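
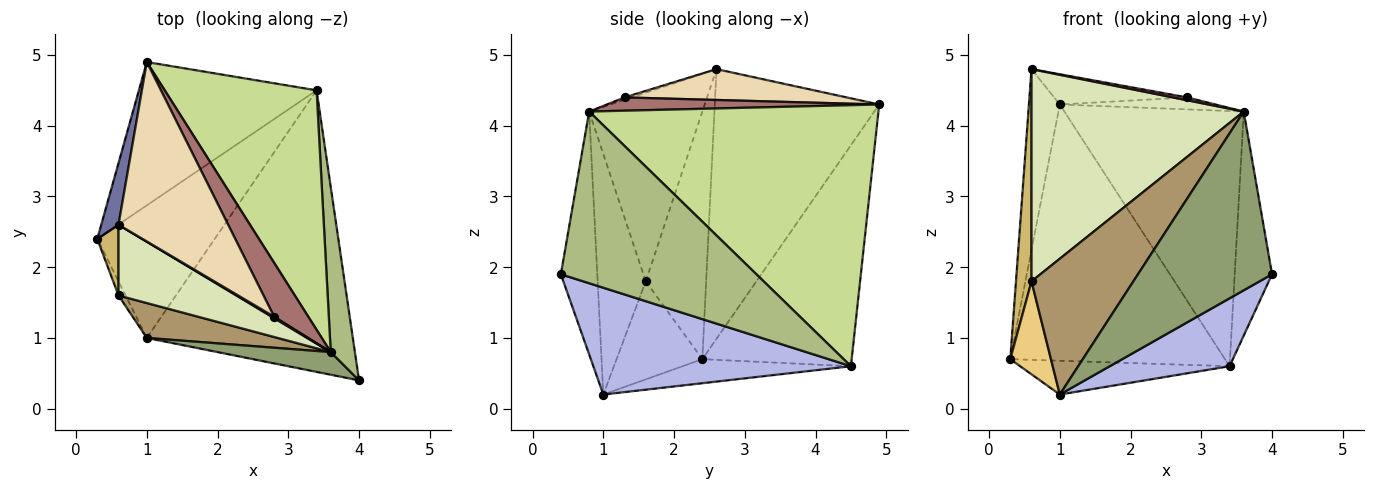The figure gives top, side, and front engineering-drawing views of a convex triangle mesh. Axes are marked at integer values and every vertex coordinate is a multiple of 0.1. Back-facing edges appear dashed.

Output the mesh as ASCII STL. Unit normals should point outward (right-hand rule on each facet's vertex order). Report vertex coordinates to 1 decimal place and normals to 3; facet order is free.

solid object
 facet normal -0.981 0.184 0.063
  outer loop
   vertex 0.6 2.6 4.8
   vertex 1.0 4.9 4.3
   vertex 0.3 2.4 0.7
  endloop
 endfacet
 facet normal -0.519 0.746 -0.417
  outer loop
   vertex 3.4 4.5 0.6
   vertex 0.3 2.4 0.7
   vertex 1.0 4.9 4.3
  endloop
 endfacet
 facet normal -0.195 0.242 -0.951
  outer loop
   vertex 1.0 1.0 0.2
   vertex 0.3 2.4 0.7
   vertex 3.4 4.5 0.6
  endloop
 endfacet
 facet normal 0.450 -0.209 -0.868
  outer loop
   vertex 1.0 1.0 0.2
   vertex 3.4 4.5 0.6
   vertex 4.0 0.4 1.9
  endloop
 endfacet
 facet normal -0.260 -0.958 0.121
  outer loop
   vertex 3.6 0.8 4.2
   vertex 1.0 1.0 0.2
   vertex 4.0 0.4 1.9
  endloop
 endfacet
 facet normal 0.973 0.186 0.137
  outer loop
   vertex 3.6 0.8 4.2
   vertex 4.0 0.4 1.9
   vertex 3.4 4.5 0.6
  endloop
 endfacet
 facet normal 0.762 0.472 0.443
  outer loop
   vertex 3.6 0.8 4.2
   vertex 3.4 4.5 0.6
   vertex 1.0 4.9 4.3
  endloop
 endfacet
 facet normal -0.451 -0.846 0.282
  outer loop
   vertex 0.6 1.6 1.8
   vertex 3.6 0.8 4.2
   vertex 0.6 2.6 4.8
  endloop
 endfacet
 facet normal -0.416 -0.881 0.226
  outer loop
   vertex 0.6 1.6 1.8
   vertex 1.0 1.0 0.2
   vertex 3.6 0.8 4.2
  endloop
 endfacet
 facet normal -0.965 -0.248 0.083
  outer loop
   vertex 0.6 1.6 1.8
   vertex 0.6 2.6 4.8
   vertex 0.3 2.4 0.7
  endloop
 endfacet
 facet normal -0.902 -0.428 -0.065
  outer loop
   vertex 0.6 1.6 1.8
   vertex 0.3 2.4 0.7
   vertex 1.0 1.0 0.2
  endloop
 endfacet
 facet normal 0.267 0.160 0.950
  outer loop
   vertex 2.8 1.3 4.4
   vertex 1.0 4.9 4.3
   vertex 0.6 2.6 4.8
  endloop
 endfacet
 facet normal 0.355 0.203 0.913
  outer loop
   vertex 2.8 1.3 4.4
   vertex 3.6 0.8 4.2
   vertex 1.0 4.9 4.3
  endloop
 endfacet
 facet normal -0.408 -0.816 0.408
  outer loop
   vertex 2.8 1.3 4.4
   vertex 0.6 2.6 4.8
   vertex 3.6 0.8 4.2
  endloop
 endfacet
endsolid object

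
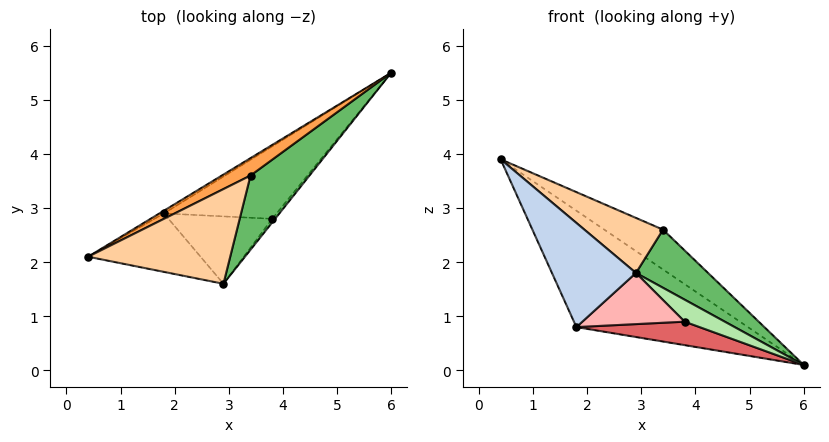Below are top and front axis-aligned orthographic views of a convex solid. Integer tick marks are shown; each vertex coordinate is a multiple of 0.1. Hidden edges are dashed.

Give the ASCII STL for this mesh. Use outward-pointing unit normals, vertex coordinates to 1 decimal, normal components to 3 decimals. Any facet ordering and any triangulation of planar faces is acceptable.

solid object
 facet normal -0.529 0.849 -0.020
  outer loop
   vertex 1.8 2.9 0.8
   vertex 0.4 2.1 3.9
   vertex 6.0 5.5 0.1
  endloop
 endfacet
 facet normal -0.505 -0.752 -0.422
  outer loop
   vertex 1.8 2.9 0.8
   vertex 2.9 1.6 1.8
   vertex 0.4 2.1 3.9
  endloop
 endfacet
 facet normal -0.274 0.881 0.385
  outer loop
   vertex 3.4 3.6 2.6
   vertex 6.0 5.5 0.1
   vertex 0.4 2.1 3.9
  endloop
 endfacet
 facet normal 0.531 -0.426 0.733
  outer loop
   vertex 3.4 3.6 2.6
   vertex 0.4 2.1 3.9
   vertex 2.9 1.6 1.8
  endloop
 endfacet
 facet normal 0.770 -0.393 0.502
  outer loop
   vertex 3.4 3.6 2.6
   vertex 2.9 1.6 1.8
   vertex 6.0 5.5 0.1
  endloop
 endfacet
 facet normal 0.755 -0.647 -0.108
  outer loop
   vertex 3.8 2.8 0.9
   vertex 6.0 5.5 0.1
   vertex 2.9 1.6 1.8
  endloop
 endfacet
 facet normal 0.032 -0.308 -0.951
  outer loop
   vertex 3.8 2.8 0.9
   vertex 1.8 2.9 0.8
   vertex 6.0 5.5 0.1
  endloop
 endfacet
 facet normal 0.010 -0.605 -0.796
  outer loop
   vertex 3.8 2.8 0.9
   vertex 2.9 1.6 1.8
   vertex 1.8 2.9 0.8
  endloop
 endfacet
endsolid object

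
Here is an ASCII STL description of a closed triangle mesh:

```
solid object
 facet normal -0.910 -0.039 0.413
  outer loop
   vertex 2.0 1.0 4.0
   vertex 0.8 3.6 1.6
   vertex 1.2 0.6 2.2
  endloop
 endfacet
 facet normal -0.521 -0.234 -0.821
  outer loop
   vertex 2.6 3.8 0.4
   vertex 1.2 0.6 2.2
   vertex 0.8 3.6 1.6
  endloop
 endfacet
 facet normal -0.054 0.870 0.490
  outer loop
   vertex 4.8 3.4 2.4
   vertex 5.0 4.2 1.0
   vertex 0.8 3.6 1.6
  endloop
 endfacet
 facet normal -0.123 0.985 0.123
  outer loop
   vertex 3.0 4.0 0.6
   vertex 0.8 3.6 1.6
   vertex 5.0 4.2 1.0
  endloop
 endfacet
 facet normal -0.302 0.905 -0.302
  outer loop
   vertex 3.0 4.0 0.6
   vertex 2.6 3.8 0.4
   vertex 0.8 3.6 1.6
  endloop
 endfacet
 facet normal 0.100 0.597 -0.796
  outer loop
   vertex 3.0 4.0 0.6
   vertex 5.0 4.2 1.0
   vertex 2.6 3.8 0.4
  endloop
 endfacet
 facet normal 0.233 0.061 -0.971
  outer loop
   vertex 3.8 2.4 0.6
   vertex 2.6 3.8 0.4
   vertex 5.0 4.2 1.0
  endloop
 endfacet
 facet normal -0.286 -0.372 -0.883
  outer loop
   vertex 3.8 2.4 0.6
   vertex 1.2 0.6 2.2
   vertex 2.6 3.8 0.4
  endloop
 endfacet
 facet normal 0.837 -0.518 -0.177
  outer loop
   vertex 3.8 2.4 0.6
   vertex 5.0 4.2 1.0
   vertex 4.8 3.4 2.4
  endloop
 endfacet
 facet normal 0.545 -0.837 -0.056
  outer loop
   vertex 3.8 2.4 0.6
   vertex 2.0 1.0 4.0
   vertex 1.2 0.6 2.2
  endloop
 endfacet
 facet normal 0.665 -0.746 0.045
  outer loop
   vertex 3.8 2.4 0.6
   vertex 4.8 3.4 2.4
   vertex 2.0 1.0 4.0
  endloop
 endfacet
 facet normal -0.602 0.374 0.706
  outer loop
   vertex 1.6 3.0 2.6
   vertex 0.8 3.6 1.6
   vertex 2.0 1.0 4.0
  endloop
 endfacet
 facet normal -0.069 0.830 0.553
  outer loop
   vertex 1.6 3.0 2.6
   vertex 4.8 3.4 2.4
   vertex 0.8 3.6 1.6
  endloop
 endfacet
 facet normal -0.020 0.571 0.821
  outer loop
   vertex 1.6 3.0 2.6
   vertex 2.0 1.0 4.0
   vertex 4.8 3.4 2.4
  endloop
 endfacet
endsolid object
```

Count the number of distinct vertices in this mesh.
9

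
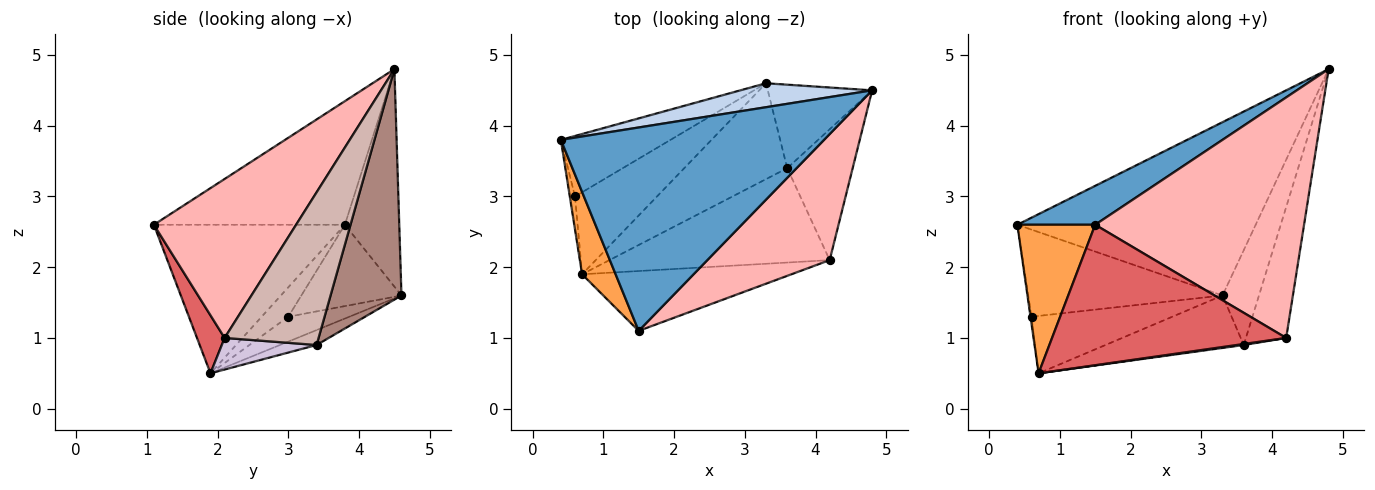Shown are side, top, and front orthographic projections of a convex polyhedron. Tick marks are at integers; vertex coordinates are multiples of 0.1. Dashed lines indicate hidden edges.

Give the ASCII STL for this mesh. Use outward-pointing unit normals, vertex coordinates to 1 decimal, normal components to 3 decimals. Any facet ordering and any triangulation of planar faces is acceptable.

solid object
 facet normal -0.419 -0.171 0.892
  outer loop
   vertex 1.5 1.1 2.6
   vertex 4.8 4.5 4.8
   vertex 0.4 3.8 2.6
  endloop
 endfacet
 facet normal -0.220 0.966 0.134
  outer loop
   vertex 3.3 4.6 1.6
   vertex 0.4 3.8 2.6
   vertex 4.8 4.5 4.8
  endloop
 endfacet
 facet normal -0.906 -0.369 0.205
  outer loop
   vertex 0.7 1.9 0.5
   vertex 1.5 1.1 2.6
   vertex 0.4 3.8 2.6
  endloop
 endfacet
 facet normal -0.390 0.756 -0.525
  outer loop
   vertex 0.6 3.0 1.3
   vertex 0.4 3.8 2.6
   vertex 3.3 4.6 1.6
  endloop
 endfacet
 facet normal -0.984 0.037 -0.174
  outer loop
   vertex 0.6 3.0 1.3
   vertex 0.7 1.9 0.5
   vertex 0.4 3.8 2.6
  endloop
 endfacet
 facet normal -0.241 0.556 -0.795
  outer loop
   vertex 0.6 3.0 1.3
   vertex 3.3 4.6 1.6
   vertex 0.7 1.9 0.5
  endloop
 endfacet
 facet normal 0.108 -0.915 -0.390
  outer loop
   vertex 4.2 2.1 1.0
   vertex 1.5 1.1 2.6
   vertex 0.7 1.9 0.5
  endloop
 endfacet
 facet normal 0.516 -0.758 0.397
  outer loop
   vertex 4.2 2.1 1.0
   vertex 4.8 4.5 4.8
   vertex 1.5 1.1 2.6
  endloop
 endfacet
 facet normal -0.126 0.476 -0.870
  outer loop
   vertex 3.6 3.4 0.9
   vertex 0.7 1.9 0.5
   vertex 3.3 4.6 1.6
  endloop
 endfacet
 facet normal 0.142 -0.011 -0.990
  outer loop
   vertex 3.6 3.4 0.9
   vertex 4.2 2.1 1.0
   vertex 0.7 1.9 0.5
  endloop
 endfacet
 facet normal 0.825 0.424 -0.373
  outer loop
   vertex 3.6 3.4 0.9
   vertex 3.3 4.6 1.6
   vertex 4.8 4.5 4.8
  endloop
 endfacet
 facet normal 0.855 0.367 -0.367
  outer loop
   vertex 3.6 3.4 0.9
   vertex 4.8 4.5 4.8
   vertex 4.2 2.1 1.0
  endloop
 endfacet
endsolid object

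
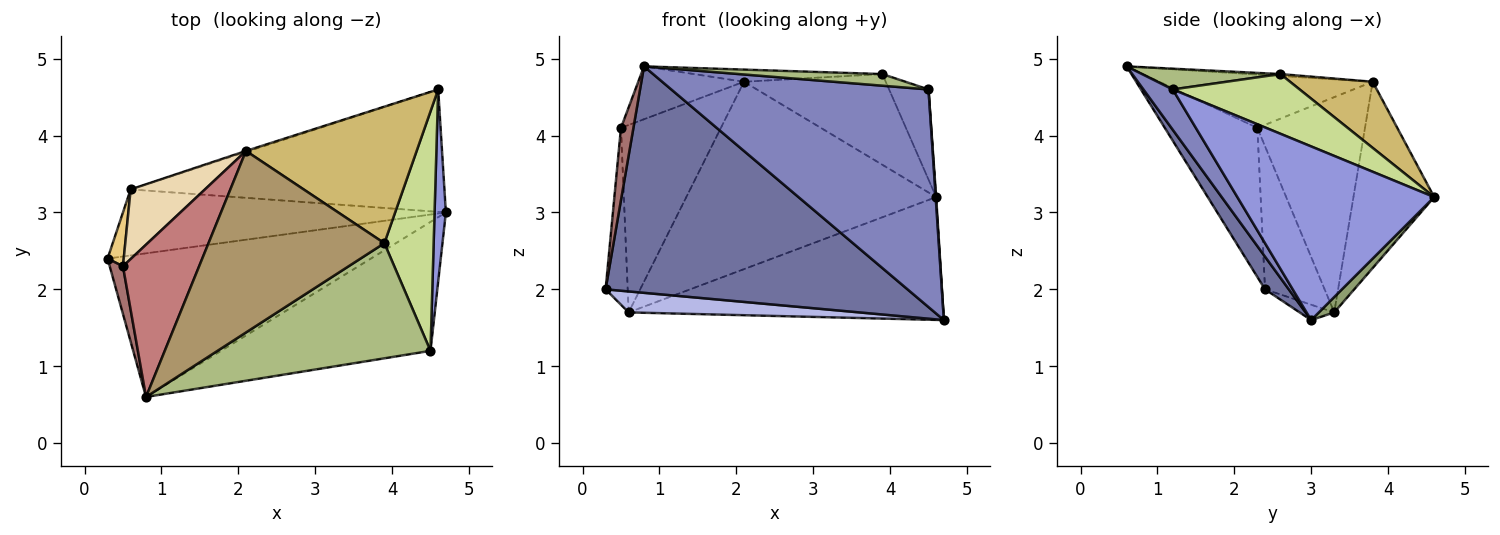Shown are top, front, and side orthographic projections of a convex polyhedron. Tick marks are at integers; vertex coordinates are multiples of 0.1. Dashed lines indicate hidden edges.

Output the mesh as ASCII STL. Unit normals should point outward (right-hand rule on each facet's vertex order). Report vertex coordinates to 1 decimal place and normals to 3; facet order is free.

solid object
 facet normal 0.066 -0.843 -0.534
  outer loop
   vertex 0.8 0.6 4.9
   vertex 0.3 2.4 2.0
   vertex 4.7 3.0 1.6
  endloop
 endfacet
 facet normal 0.098 -0.856 -0.507
  outer loop
   vertex 4.5 1.2 4.6
   vertex 0.8 0.6 4.9
   vertex 4.7 3.0 1.6
  endloop
 endfacet
 facet normal 0.998 -0.003 0.065
  outer loop
   vertex 4.5 1.2 4.6
   vertex 4.7 3.0 1.6
   vertex 4.6 4.6 3.2
  endloop
 endfacet
 facet normal -0.045 -0.302 -0.952
  outer loop
   vertex 0.6 3.3 1.7
   vertex 4.7 3.0 1.6
   vertex 0.3 2.4 2.0
  endloop
 endfacet
 facet normal 0.035 0.708 -0.706
  outer loop
   vertex 0.6 3.3 1.7
   vertex 4.6 4.6 3.2
   vertex 4.7 3.0 1.6
  endloop
 endfacet
 facet normal 0.097 -0.100 0.990
  outer loop
   vertex 3.9 2.6 4.8
   vertex 0.8 0.6 4.9
   vertex 4.5 1.2 4.6
  endloop
 endfacet
 facet normal 0.750 0.233 0.619
  outer loop
   vertex 3.9 2.6 4.8
   vertex 4.5 1.2 4.6
   vertex 4.6 4.6 3.2
  endloop
 endfacet
 facet normal -0.307 0.952 -0.005
  outer loop
   vertex 2.1 3.8 4.7
   vertex 4.6 4.6 3.2
   vertex 0.6 3.3 1.7
  endloop
 endfacet
 facet normal -0.011 0.067 0.998
  outer loop
   vertex 2.1 3.8 4.7
   vertex 0.8 0.6 4.9
   vertex 3.9 2.6 4.8
  endloop
 endfacet
 facet normal 0.307 0.527 0.793
  outer loop
   vertex 2.1 3.8 4.7
   vertex 3.9 2.6 4.8
   vertex 4.6 4.6 3.2
  endloop
 endfacet
 facet normal -0.932 0.346 0.105
  outer loop
   vertex 0.5 2.3 4.1
   vertex 0.6 3.3 1.7
   vertex 0.3 2.4 2.0
  endloop
 endfacet
 facet normal -0.710 0.660 0.245
  outer loop
   vertex 0.5 2.3 4.1
   vertex 2.1 3.8 4.7
   vertex 0.6 3.3 1.7
  endloop
 endfacet
 facet normal -0.987 -0.133 0.088
  outer loop
   vertex 0.5 2.3 4.1
   vertex 0.3 2.4 2.0
   vertex 0.8 0.6 4.9
  endloop
 endfacet
 facet normal -0.552 0.273 0.788
  outer loop
   vertex 0.5 2.3 4.1
   vertex 0.8 0.6 4.9
   vertex 2.1 3.8 4.7
  endloop
 endfacet
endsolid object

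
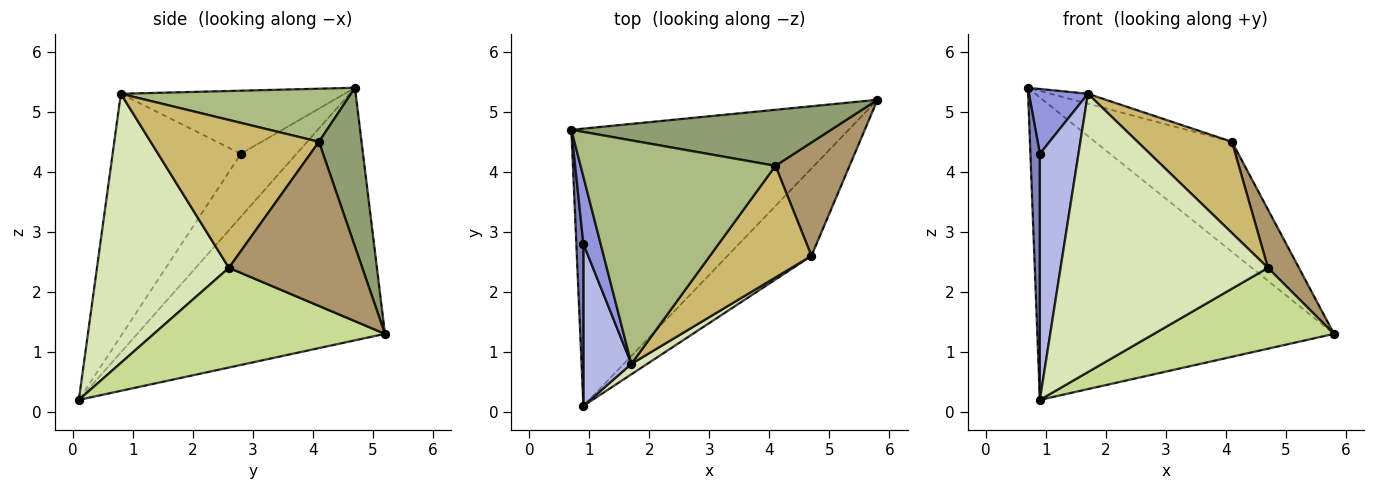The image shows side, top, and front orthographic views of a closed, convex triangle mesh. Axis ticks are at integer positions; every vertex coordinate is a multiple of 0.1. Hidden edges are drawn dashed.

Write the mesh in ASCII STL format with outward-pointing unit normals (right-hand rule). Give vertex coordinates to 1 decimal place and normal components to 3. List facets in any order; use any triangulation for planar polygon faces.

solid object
 facet normal -0.524 0.628 -0.575
  outer loop
   vertex 0.9 0.1 0.2
   vertex 0.7 4.7 5.4
   vertex 5.8 5.2 1.3
  endloop
 endfacet
 facet normal -0.980 -0.167 0.110
  outer loop
   vertex 0.9 2.8 4.3
   vertex 0.7 4.7 5.4
   vertex 0.9 0.1 0.2
  endloop
 endfacet
 facet normal -0.935 -0.246 0.255
  outer loop
   vertex 1.7 0.8 5.3
   vertex 0.7 4.7 5.4
   vertex 0.9 2.8 4.3
  endloop
 endfacet
 facet normal -0.941 -0.283 0.186
  outer loop
   vertex 1.7 0.8 5.3
   vertex 0.9 2.8 4.3
   vertex 0.9 0.1 0.2
  endloop
 endfacet
 facet normal 0.267 0.859 0.437
  outer loop
   vertex 4.1 4.1 4.5
   vertex 5.8 5.2 1.3
   vertex 0.7 4.7 5.4
  endloop
 endfacet
 facet normal 0.263 0.043 0.964
  outer loop
   vertex 4.1 4.1 4.5
   vertex 0.7 4.7 5.4
   vertex 1.7 0.8 5.3
  endloop
 endfacet
 facet normal 0.657 -0.512 -0.553
  outer loop
   vertex 4.7 2.6 2.4
   vertex 0.9 0.1 0.2
   vertex 5.8 5.2 1.3
  endloop
 endfacet
 facet normal 0.537 -0.843 0.032
  outer loop
   vertex 4.7 2.6 2.4
   vertex 1.7 0.8 5.3
   vertex 0.9 0.1 0.2
  endloop
 endfacet
 facet normal 0.892 -0.207 0.403
  outer loop
   vertex 4.7 2.6 2.4
   vertex 5.8 5.2 1.3
   vertex 4.1 4.1 4.5
  endloop
 endfacet
 facet normal 0.748 -0.420 0.514
  outer loop
   vertex 4.7 2.6 2.4
   vertex 4.1 4.1 4.5
   vertex 1.7 0.8 5.3
  endloop
 endfacet
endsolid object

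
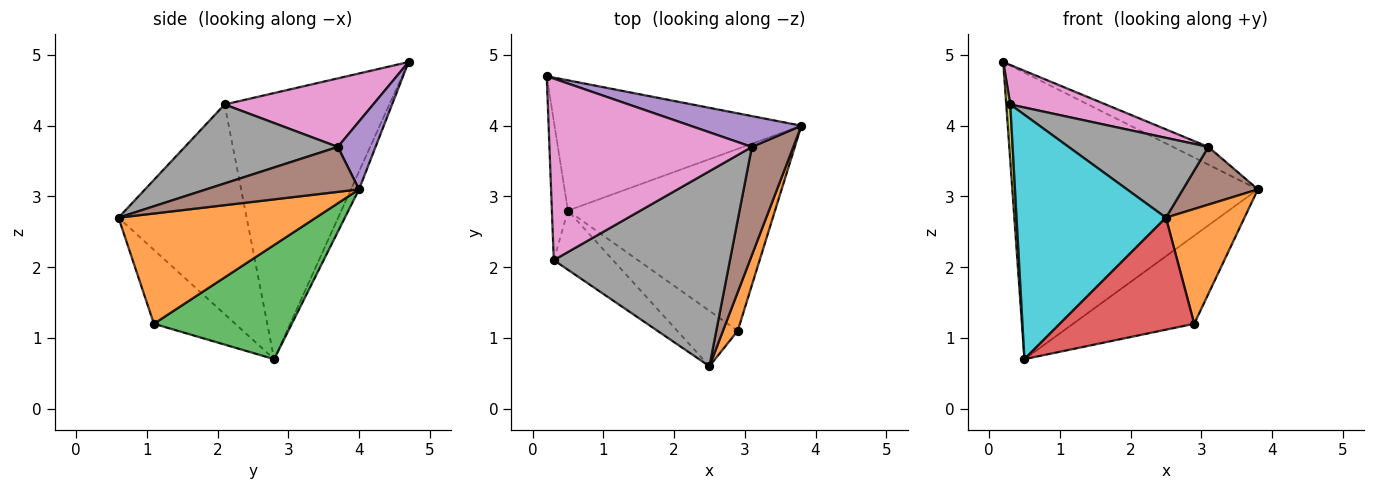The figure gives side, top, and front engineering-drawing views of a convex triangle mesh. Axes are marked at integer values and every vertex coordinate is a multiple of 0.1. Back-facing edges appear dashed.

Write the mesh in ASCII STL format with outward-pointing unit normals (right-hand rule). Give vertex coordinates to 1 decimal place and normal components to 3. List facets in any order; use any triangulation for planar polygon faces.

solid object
 facet normal -0.030 0.910 -0.414
  outer loop
   vertex 0.5 2.8 0.7
   vertex 0.2 4.7 4.9
   vertex 3.8 4.0 3.1
  endloop
 endfacet
 facet normal 0.922 -0.367 0.124
  outer loop
   vertex 2.9 1.1 1.2
   vertex 3.8 4.0 3.1
   vertex 2.5 0.6 2.7
  endloop
 endfacet
 facet normal 0.444 0.390 -0.806
  outer loop
   vertex 2.9 1.1 1.2
   vertex 0.5 2.8 0.7
   vertex 3.8 4.0 3.1
  endloop
 endfacet
 facet normal -0.477 -0.788 -0.390
  outer loop
   vertex 2.9 1.1 1.2
   vertex 2.5 0.6 2.7
   vertex 0.5 2.8 0.7
  endloop
 endfacet
 facet normal 0.469 0.439 0.766
  outer loop
   vertex 3.1 3.7 3.7
   vertex 3.8 4.0 3.1
   vertex 0.2 4.7 4.9
  endloop
 endfacet
 facet normal 0.692 -0.339 0.637
  outer loop
   vertex 3.1 3.7 3.7
   vertex 2.5 0.6 2.7
   vertex 3.8 4.0 3.1
  endloop
 endfacet
 facet normal 0.314 -0.202 0.928
  outer loop
   vertex 0.3 2.1 4.3
   vertex 3.1 3.7 3.7
   vertex 0.2 4.7 4.9
  endloop
 endfacet
 facet normal 0.383 -0.350 0.855
  outer loop
   vertex 0.3 2.1 4.3
   vertex 2.5 0.6 2.7
   vertex 3.1 3.7 3.7
  endloop
 endfacet
 facet normal -0.998 -0.024 -0.060
  outer loop
   vertex 0.3 2.1 4.3
   vertex 0.2 4.7 4.9
   vertex 0.5 2.8 0.7
  endloop
 endfacet
 facet normal -0.640 -0.746 -0.181
  outer loop
   vertex 0.3 2.1 4.3
   vertex 0.5 2.8 0.7
   vertex 2.5 0.6 2.7
  endloop
 endfacet
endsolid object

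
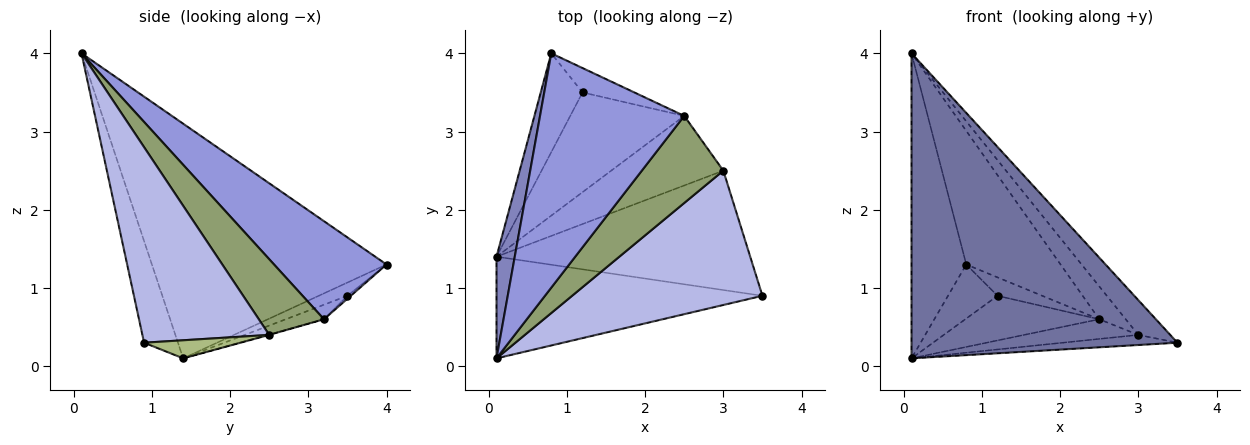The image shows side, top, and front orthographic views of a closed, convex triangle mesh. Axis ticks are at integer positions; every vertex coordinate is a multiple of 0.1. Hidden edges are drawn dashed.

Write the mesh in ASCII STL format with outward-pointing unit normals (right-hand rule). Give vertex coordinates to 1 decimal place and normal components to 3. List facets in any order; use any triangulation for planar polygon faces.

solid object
 facet normal -0.120 -0.942 -0.314
  outer loop
   vertex 0.1 1.4 0.1
   vertex 3.5 0.9 0.3
   vertex 0.1 0.1 4.0
  endloop
 endfacet
 facet normal -0.971 0.227 0.076
  outer loop
   vertex 0.1 1.4 0.1
   vertex 0.1 0.1 4.0
   vertex 0.8 4.0 1.3
  endloop
 endfacet
 facet normal 0.509 0.426 0.748
  outer loop
   vertex 2.5 3.2 0.6
   vertex 0.8 4.0 1.3
   vertex 0.1 0.1 4.0
  endloop
 endfacet
 facet normal 0.705 0.177 0.686
  outer loop
   vertex 3.0 2.5 0.4
   vertex 0.1 0.1 4.0
   vertex 3.5 0.9 0.3
  endloop
 endfacet
 facet normal 0.656 0.267 0.706
  outer loop
   vertex 3.0 2.5 0.4
   vertex 2.5 3.2 0.6
   vertex 0.1 0.1 4.0
  endloop
 endfacet
 facet normal 0.071 0.084 -0.994
  outer loop
   vertex 3.0 2.5 0.4
   vertex 3.5 0.9 0.3
   vertex 0.1 1.4 0.1
  endloop
 endfacet
 facet normal -0.004 0.272 -0.962
  outer loop
   vertex 3.0 2.5 0.4
   vertex 0.1 1.4 0.1
   vertex 2.5 3.2 0.6
  endloop
 endfacet
 facet normal -0.268 0.462 -0.845
  outer loop
   vertex 1.2 3.5 0.9
   vertex 0.1 1.4 0.1
   vertex 0.8 4.0 1.3
  endloop
 endfacet
 facet normal -0.045 0.602 -0.797
  outer loop
   vertex 1.2 3.5 0.9
   vertex 0.8 4.0 1.3
   vertex 2.5 3.2 0.6
  endloop
 endfacet
 facet normal -0.116 0.406 -0.907
  outer loop
   vertex 1.2 3.5 0.9
   vertex 2.5 3.2 0.6
   vertex 0.1 1.4 0.1
  endloop
 endfacet
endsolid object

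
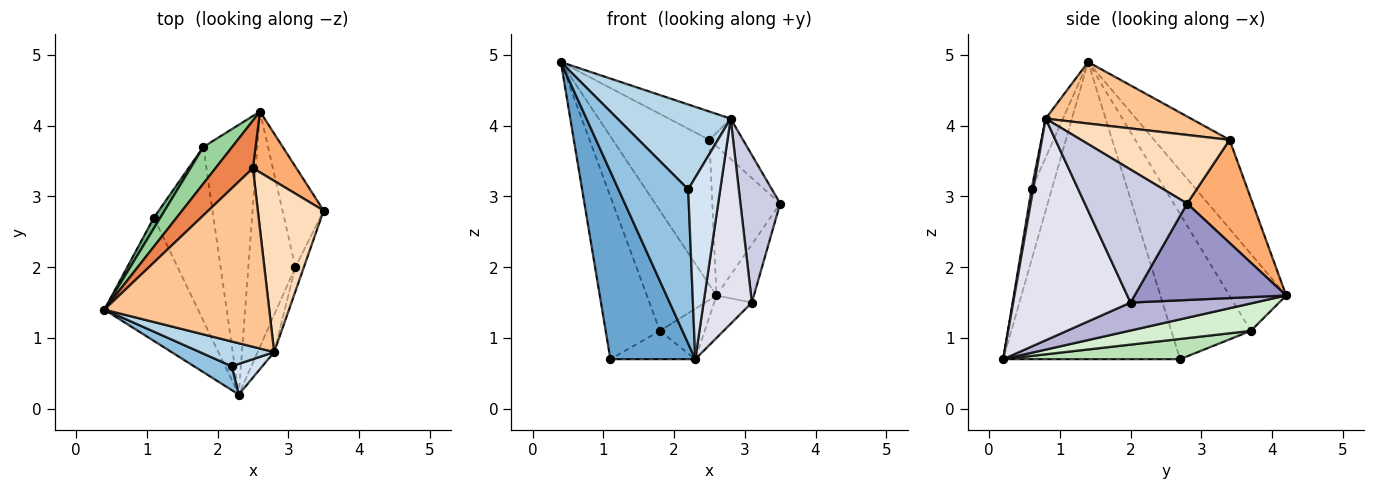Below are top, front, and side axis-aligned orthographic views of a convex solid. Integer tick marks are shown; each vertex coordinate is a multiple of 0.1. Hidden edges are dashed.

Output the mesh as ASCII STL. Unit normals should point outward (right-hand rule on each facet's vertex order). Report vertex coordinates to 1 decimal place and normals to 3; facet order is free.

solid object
 facet normal -0.867 -0.416 -0.273
  outer loop
   vertex 1.1 2.7 0.7
   vertex 2.3 0.2 0.7
   vertex 0.4 1.4 4.9
  endloop
 endfacet
 facet normal -0.275 -0.950 0.147
  outer loop
   vertex 2.2 0.6 3.1
   vertex 0.4 1.4 4.9
   vertex 2.3 0.2 0.7
  endloop
 endfacet
 facet normal -0.145 -0.950 0.277
  outer loop
   vertex 2.2 0.6 3.1
   vertex 2.8 0.8 4.1
   vertex 0.4 1.4 4.9
  endloop
 endfacet
 facet normal 0.051 -0.985 0.166
  outer loop
   vertex 2.2 0.6 3.1
   vertex 2.3 0.2 0.7
   vertex 2.8 0.8 4.1
  endloop
 endfacet
 facet normal -0.596 0.763 0.250
  outer loop
   vertex 2.5 3.4 3.8
   vertex 2.6 4.2 1.6
   vertex 0.4 1.4 4.9
  endloop
 endfacet
 facet normal 0.667 0.690 0.281
  outer loop
   vertex 2.5 3.4 3.8
   vertex 3.5 2.8 2.9
   vertex 2.6 4.2 1.6
  endloop
 endfacet
 facet normal 0.346 0.147 0.927
  outer loop
   vertex 2.5 3.4 3.8
   vertex 0.4 1.4 4.9
   vertex 2.8 0.8 4.1
  endloop
 endfacet
 facet normal 0.712 0.161 0.684
  outer loop
   vertex 2.5 3.4 3.8
   vertex 2.8 0.8 4.1
   vertex 3.5 2.8 2.9
  endloop
 endfacet
 facet normal -0.826 0.563 0.037
  outer loop
   vertex 1.8 3.7 1.1
   vertex 1.1 2.7 0.7
   vertex 0.4 1.4 4.9
  endloop
 endfacet
 facet normal -0.615 0.754 0.230
  outer loop
   vertex 1.8 3.7 1.1
   vertex 0.4 1.4 4.9
   vertex 2.6 4.2 1.6
  endloop
 endfacet
 facet normal 0.317 0.152 -0.936
  outer loop
   vertex 1.8 3.7 1.1
   vertex 2.3 0.2 0.7
   vertex 1.1 2.7 0.7
  endloop
 endfacet
 facet normal 0.447 0.164 -0.879
  outer loop
   vertex 1.8 3.7 1.1
   vertex 2.6 4.2 1.6
   vertex 2.3 0.2 0.7
  endloop
 endfacet
 facet normal 0.897 0.221 -0.383
  outer loop
   vertex 3.1 2.0 1.5
   vertex 2.6 4.2 1.6
   vertex 3.5 2.8 2.9
  endloop
 endfacet
 facet normal 0.505 0.153 -0.850
  outer loop
   vertex 3.1 2.0 1.5
   vertex 2.3 0.2 0.7
   vertex 2.6 4.2 1.6
  endloop
 endfacet
 facet normal 0.931 -0.361 -0.059
  outer loop
   vertex 3.1 2.0 1.5
   vertex 3.5 2.8 2.9
   vertex 2.8 0.8 4.1
  endloop
 endfacet
 facet normal 0.923 -0.380 -0.069
  outer loop
   vertex 3.1 2.0 1.5
   vertex 2.8 0.8 4.1
   vertex 2.3 0.2 0.7
  endloop
 endfacet
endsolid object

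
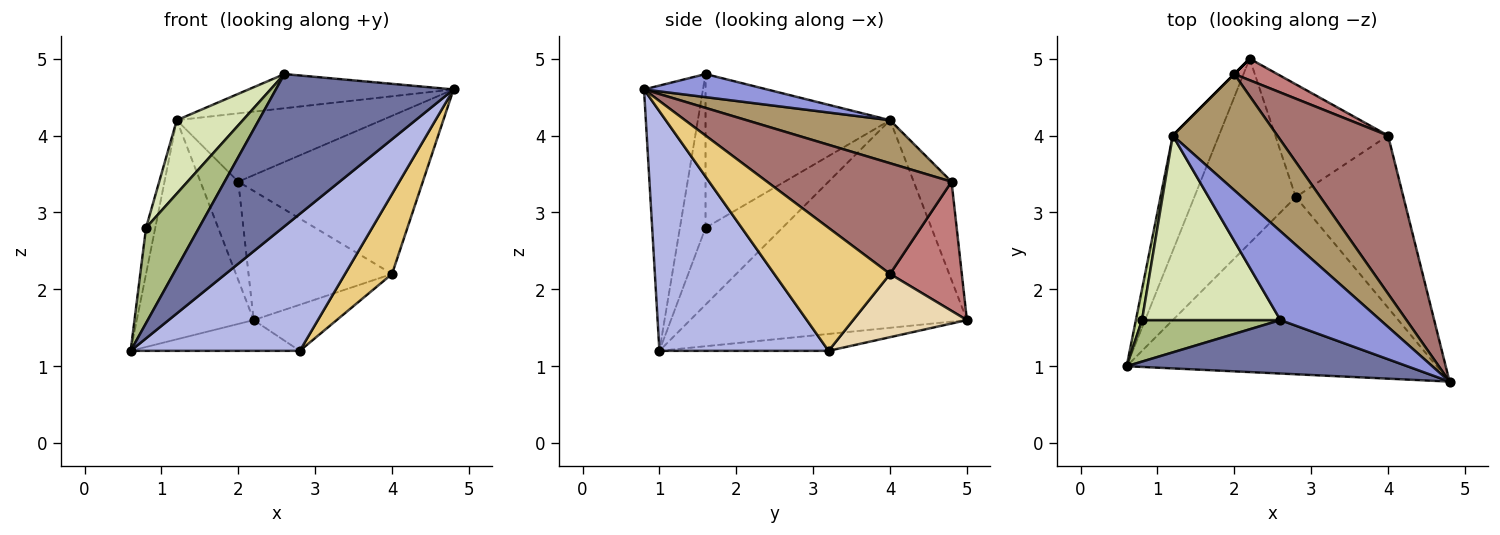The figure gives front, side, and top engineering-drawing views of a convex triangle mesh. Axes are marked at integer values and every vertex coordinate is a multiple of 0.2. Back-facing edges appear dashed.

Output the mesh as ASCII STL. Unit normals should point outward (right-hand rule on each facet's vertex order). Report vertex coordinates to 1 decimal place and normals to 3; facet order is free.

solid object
 facet normal -0.299 -0.900 0.316
  outer loop
   vertex 2.6 1.6 4.8
   vertex 0.6 1.0 1.2
   vertex 4.8 0.8 4.6
  endloop
 endfacet
 facet normal -0.903 0.381 -0.201
  outer loop
   vertex 1.2 4.0 4.2
   vertex 2.2 5.0 1.6
   vertex 0.6 1.0 1.2
  endloop
 endfacet
 facet normal 0.211 0.351 0.912
  outer loop
   vertex 1.2 4.0 4.2
   vertex 2.6 1.6 4.8
   vertex 4.8 0.8 4.6
  endloop
 endfacet
 facet normal 0.522 -0.522 -0.675
  outer loop
   vertex 2.8 3.2 1.2
   vertex 4.8 0.8 4.6
   vertex 0.6 1.0 1.2
  endloop
 endfacet
 facet normal -0.162 0.162 -0.973
  outer loop
   vertex 2.8 3.2 1.2
   vertex 0.6 1.0 1.2
   vertex 2.2 5.0 1.6
  endloop
 endfacet
 facet normal -0.406 -0.838 0.365
  outer loop
   vertex 0.8 1.6 2.8
   vertex 0.6 1.0 1.2
   vertex 2.6 1.6 4.8
  endloop
 endfacet
 facet normal -0.990 0.119 0.079
  outer loop
   vertex 0.8 1.6 2.8
   vertex 1.2 4.0 4.2
   vertex 0.6 1.0 1.2
  endloop
 endfacet
 facet normal -0.718 -0.257 0.646
  outer loop
   vertex 0.8 1.6 2.8
   vertex 2.6 1.6 4.8
   vertex 1.2 4.0 4.2
  endloop
 endfacet
 facet normal 0.334 0.478 0.812
  outer loop
   vertex 2.0 4.8 3.4
   vertex 1.2 4.0 4.2
   vertex 4.8 0.8 4.6
  endloop
 endfacet
 facet normal -0.707 0.707 0.000
  outer loop
   vertex 2.0 4.8 3.4
   vertex 2.2 5.0 1.6
   vertex 1.2 4.0 4.2
  endloop
 endfacet
 facet normal 0.720 -0.292 -0.630
  outer loop
   vertex 4.0 4.0 2.2
   vertex 4.8 0.8 4.6
   vertex 2.8 3.2 1.2
  endloop
 endfacet
 facet normal 0.461 0.336 -0.822
  outer loop
   vertex 4.0 4.0 2.2
   vertex 2.8 3.2 1.2
   vertex 2.2 5.0 1.6
  endloop
 endfacet
 facet normal 0.577 0.577 0.577
  outer loop
   vertex 4.0 4.0 2.2
   vertex 2.0 4.8 3.4
   vertex 4.8 0.8 4.6
  endloop
 endfacet
 facet normal 0.442 0.885 0.147
  outer loop
   vertex 4.0 4.0 2.2
   vertex 2.2 5.0 1.6
   vertex 2.0 4.8 3.4
  endloop
 endfacet
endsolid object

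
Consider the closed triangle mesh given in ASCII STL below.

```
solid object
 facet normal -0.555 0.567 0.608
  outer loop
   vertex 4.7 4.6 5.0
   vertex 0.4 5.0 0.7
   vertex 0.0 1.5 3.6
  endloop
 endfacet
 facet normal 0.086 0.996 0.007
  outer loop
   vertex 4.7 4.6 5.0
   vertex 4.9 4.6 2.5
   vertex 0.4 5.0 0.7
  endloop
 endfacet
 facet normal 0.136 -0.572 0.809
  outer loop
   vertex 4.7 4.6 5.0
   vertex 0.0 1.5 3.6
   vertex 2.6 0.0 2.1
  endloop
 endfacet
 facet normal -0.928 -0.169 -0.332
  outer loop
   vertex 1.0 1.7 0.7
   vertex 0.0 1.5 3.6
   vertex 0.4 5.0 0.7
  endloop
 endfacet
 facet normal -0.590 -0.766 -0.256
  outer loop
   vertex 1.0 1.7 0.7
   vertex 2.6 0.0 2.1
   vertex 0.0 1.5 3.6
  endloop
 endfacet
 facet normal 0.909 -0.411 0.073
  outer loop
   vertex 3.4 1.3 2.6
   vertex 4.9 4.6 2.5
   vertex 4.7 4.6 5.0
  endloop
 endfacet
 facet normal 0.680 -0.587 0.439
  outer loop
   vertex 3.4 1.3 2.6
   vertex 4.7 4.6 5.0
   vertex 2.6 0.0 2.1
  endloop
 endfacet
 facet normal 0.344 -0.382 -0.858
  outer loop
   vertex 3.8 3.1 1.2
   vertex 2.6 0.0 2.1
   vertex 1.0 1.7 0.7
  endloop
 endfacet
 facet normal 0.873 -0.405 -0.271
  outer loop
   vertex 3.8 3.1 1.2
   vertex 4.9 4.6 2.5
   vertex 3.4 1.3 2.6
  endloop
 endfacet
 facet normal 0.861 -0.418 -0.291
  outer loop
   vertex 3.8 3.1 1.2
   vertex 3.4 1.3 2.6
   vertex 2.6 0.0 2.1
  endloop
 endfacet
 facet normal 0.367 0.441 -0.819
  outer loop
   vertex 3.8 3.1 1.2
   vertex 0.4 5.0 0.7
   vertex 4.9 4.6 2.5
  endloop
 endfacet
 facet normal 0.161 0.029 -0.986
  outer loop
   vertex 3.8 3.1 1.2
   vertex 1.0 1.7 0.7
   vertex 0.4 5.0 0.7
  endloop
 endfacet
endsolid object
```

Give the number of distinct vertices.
8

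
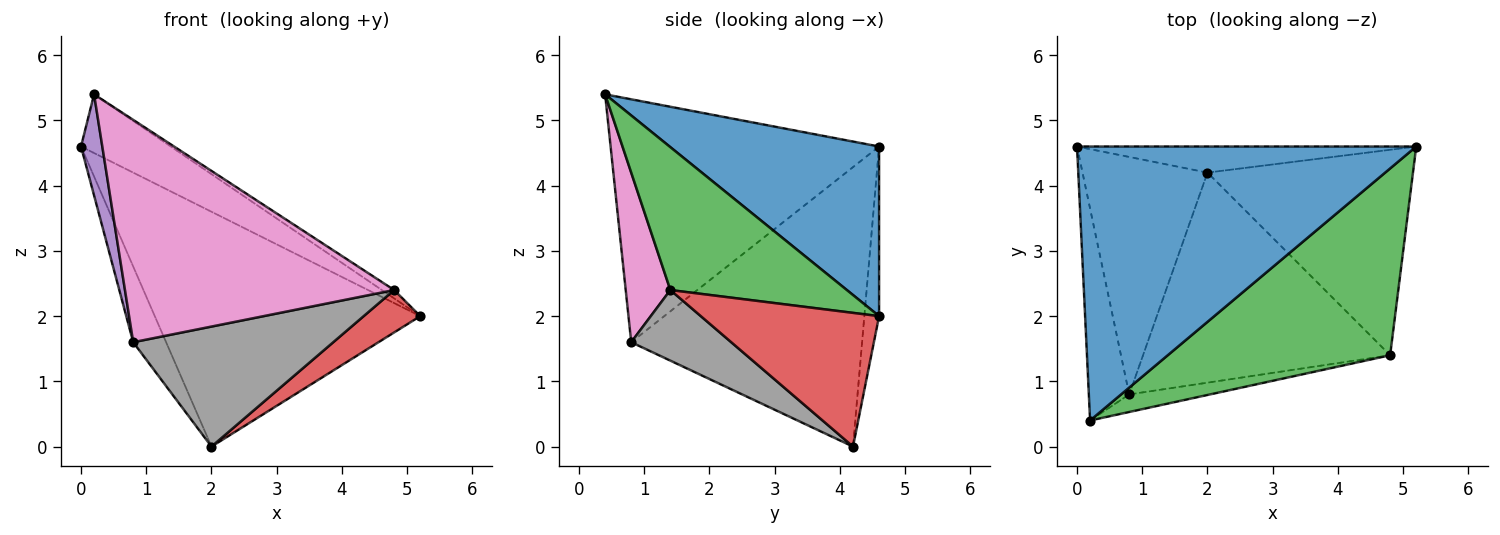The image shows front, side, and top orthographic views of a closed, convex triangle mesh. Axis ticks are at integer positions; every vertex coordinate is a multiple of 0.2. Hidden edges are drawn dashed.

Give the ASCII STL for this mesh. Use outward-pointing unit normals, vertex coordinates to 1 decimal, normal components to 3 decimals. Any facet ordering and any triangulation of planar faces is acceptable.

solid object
 facet normal 0.439 0.188 0.878
  outer loop
   vertex 0.2 0.4 5.4
   vertex 5.2 4.6 2.0
   vertex 0.0 4.6 4.6
  endloop
 endfacet
 facet normal -0.055 0.992 -0.110
  outer loop
   vertex 2.0 4.2 0.0
   vertex 0.0 4.6 4.6
   vertex 5.2 4.6 2.0
  endloop
 endfacet
 facet normal 0.540 0.038 0.841
  outer loop
   vertex 4.8 1.4 2.4
   vertex 5.2 4.6 2.0
   vertex 0.2 0.4 5.4
  endloop
 endfacet
 facet normal 0.537 -0.170 -0.826
  outer loop
   vertex 4.8 1.4 2.4
   vertex 2.0 4.2 0.0
   vertex 5.2 4.6 2.0
  endloop
 endfacet
 facet normal -0.983 -0.078 -0.163
  outer loop
   vertex 0.8 0.8 1.6
   vertex 0.2 0.4 5.4
   vertex 0.0 4.6 4.6
  endloop
 endfacet
 facet normal -0.905 0.129 -0.405
  outer loop
   vertex 0.8 0.8 1.6
   vertex 0.0 4.6 4.6
   vertex 2.0 4.2 0.0
  endloop
 endfacet
 facet normal 0.163 -0.984 -0.078
  outer loop
   vertex 0.8 0.8 1.6
   vertex 4.8 1.4 2.4
   vertex 0.2 0.4 5.4
  endloop
 endfacet
 facet normal 0.241 -0.482 -0.843
  outer loop
   vertex 0.8 0.8 1.6
   vertex 2.0 4.2 0.0
   vertex 4.8 1.4 2.4
  endloop
 endfacet
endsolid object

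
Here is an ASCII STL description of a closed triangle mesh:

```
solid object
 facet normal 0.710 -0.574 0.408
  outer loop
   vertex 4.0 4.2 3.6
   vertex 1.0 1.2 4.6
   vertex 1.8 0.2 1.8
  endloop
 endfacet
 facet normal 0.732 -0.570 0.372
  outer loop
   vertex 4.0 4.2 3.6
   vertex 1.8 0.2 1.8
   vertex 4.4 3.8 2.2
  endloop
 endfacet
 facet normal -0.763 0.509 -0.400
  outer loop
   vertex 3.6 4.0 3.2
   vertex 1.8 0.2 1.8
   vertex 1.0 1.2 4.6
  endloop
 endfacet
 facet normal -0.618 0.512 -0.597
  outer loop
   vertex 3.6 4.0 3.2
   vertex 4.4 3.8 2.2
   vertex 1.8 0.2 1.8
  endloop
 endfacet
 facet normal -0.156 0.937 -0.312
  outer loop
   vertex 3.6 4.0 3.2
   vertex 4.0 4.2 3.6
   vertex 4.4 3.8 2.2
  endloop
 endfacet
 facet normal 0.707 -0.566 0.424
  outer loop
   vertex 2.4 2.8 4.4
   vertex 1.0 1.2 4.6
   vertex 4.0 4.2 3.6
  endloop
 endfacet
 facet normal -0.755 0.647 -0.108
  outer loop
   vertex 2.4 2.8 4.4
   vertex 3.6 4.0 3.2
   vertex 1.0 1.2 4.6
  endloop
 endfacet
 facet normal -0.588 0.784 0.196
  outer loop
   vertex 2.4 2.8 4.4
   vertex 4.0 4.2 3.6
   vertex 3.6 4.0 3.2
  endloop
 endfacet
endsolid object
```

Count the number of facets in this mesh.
8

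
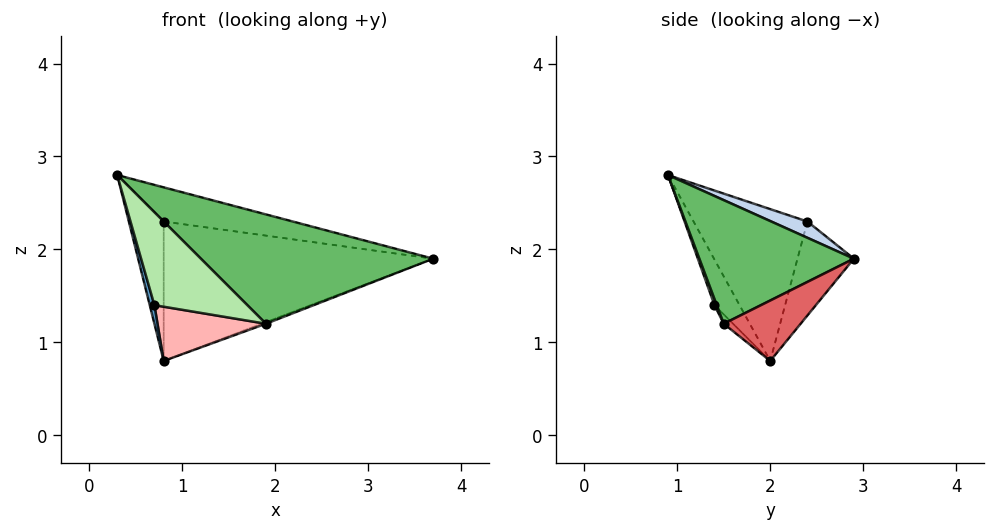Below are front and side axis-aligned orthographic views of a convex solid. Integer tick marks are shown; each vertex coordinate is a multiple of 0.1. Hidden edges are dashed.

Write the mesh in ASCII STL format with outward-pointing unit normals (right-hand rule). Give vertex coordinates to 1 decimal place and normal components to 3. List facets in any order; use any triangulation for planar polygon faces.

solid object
 facet normal -0.929 -0.172 -0.327
  outer loop
   vertex 0.7 1.4 1.4
   vertex 0.3 0.9 2.8
   vertex 0.8 2.0 0.8
  endloop
 endfacet
 facet normal 0.081 0.291 0.953
  outer loop
   vertex 0.8 2.4 2.3
   vertex 0.3 0.9 2.8
   vertex 3.7 2.9 1.9
  endloop
 endfacet
 facet normal -0.953 0.292 -0.078
  outer loop
   vertex 0.8 2.4 2.3
   vertex 0.8 2.0 0.8
   vertex 0.3 0.9 2.8
  endloop
 endfacet
 facet normal -0.198 0.947 -0.253
  outer loop
   vertex 0.8 2.4 2.3
   vertex 3.7 2.9 1.9
   vertex 0.8 2.0 0.8
  endloop
 endfacet
 facet normal 0.538 -0.809 0.235
  outer loop
   vertex 1.9 1.5 1.2
   vertex 3.7 2.9 1.9
   vertex 0.3 0.9 2.8
  endloop
 endfacet
 facet normal 0.024 -0.944 -0.330
  outer loop
   vertex 1.9 1.5 1.2
   vertex 0.3 0.9 2.8
   vertex 0.7 1.4 1.4
  endloop
 endfacet
 facet normal 0.349 0.019 -0.937
  outer loop
   vertex 1.9 1.5 1.2
   vertex 0.8 2.0 0.8
   vertex 3.7 2.9 1.9
  endloop
 endfacet
 facet normal -0.060 -0.701 -0.711
  outer loop
   vertex 1.9 1.5 1.2
   vertex 0.7 1.4 1.4
   vertex 0.8 2.0 0.8
  endloop
 endfacet
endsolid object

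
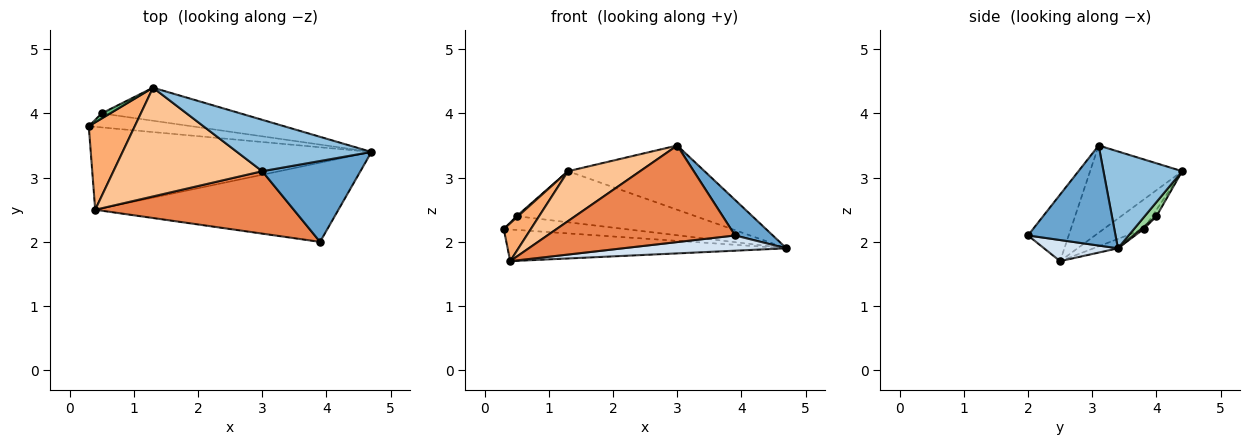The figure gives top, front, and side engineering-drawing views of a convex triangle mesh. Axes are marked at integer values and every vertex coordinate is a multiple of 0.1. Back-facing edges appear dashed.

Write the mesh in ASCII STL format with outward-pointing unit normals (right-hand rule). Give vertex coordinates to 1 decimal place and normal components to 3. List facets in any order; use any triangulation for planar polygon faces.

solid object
 facet normal 0.682 -0.294 0.670
  outer loop
   vertex 3.0 3.1 3.5
   vertex 3.9 2.0 2.1
   vertex 4.7 3.4 1.9
  endloop
 endfacet
 facet normal 0.410 0.712 0.570
  outer loop
   vertex 1.3 4.4 3.1
   vertex 3.0 3.1 3.5
   vertex 4.7 3.4 1.9
  endloop
 endfacet
 facet normal -0.031 0.357 -0.934
  outer loop
   vertex 0.4 2.5 1.7
   vertex 0.3 3.8 2.2
   vertex 4.7 3.4 1.9
  endloop
 endfacet
 facet normal 0.085 -0.188 -0.978
  outer loop
   vertex 0.4 2.5 1.7
   vertex 4.7 3.4 1.9
   vertex 3.9 2.0 2.1
  endloop
 endfacet
 facet normal -0.179 -0.826 0.534
  outer loop
   vertex 0.4 2.5 1.7
   vertex 3.9 2.0 2.1
   vertex 3.0 3.1 3.5
  endloop
 endfacet
 facet normal -0.506 -0.343 0.791
  outer loop
   vertex 0.4 2.5 1.7
   vertex 1.3 4.4 3.1
   vertex 0.3 3.8 2.2
  endloop
 endfacet
 facet normal -0.470 -0.368 0.802
  outer loop
   vertex 0.4 2.5 1.7
   vertex 3.0 3.1 3.5
   vertex 1.3 4.4 3.1
  endloop
 endfacet
 facet normal 0.015 0.700 -0.714
  outer loop
   vertex 0.5 4.0 2.4
   vertex 4.7 3.4 1.9
   vertex 0.3 3.8 2.2
  endloop
 endfacet
 facet normal -0.588 -0.196 0.784
  outer loop
   vertex 0.5 4.0 2.4
   vertex 0.3 3.8 2.2
   vertex 1.3 4.4 3.1
  endloop
 endfacet
 facet normal 0.055 0.838 -0.542
  outer loop
   vertex 0.5 4.0 2.4
   vertex 1.3 4.4 3.1
   vertex 4.7 3.4 1.9
  endloop
 endfacet
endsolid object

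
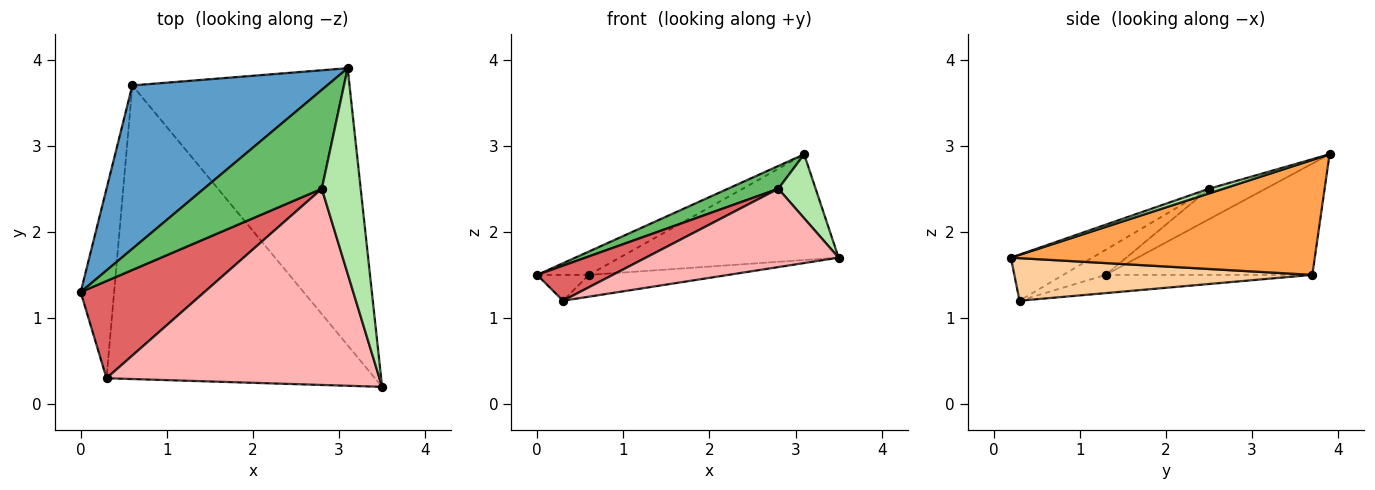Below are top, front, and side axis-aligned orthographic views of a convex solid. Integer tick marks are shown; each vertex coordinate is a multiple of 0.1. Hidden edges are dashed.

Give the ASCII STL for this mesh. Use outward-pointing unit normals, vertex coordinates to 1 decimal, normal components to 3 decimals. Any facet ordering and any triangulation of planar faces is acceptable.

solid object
 facet normal -0.492 0.123 0.862
  outer loop
   vertex 0.6 3.7 1.5
   vertex 0.0 1.3 1.5
   vertex 3.1 3.9 2.9
  endloop
 endfacet
 facet normal -0.475 0.119 -0.872
  outer loop
   vertex 0.6 3.7 1.5
   vertex 0.3 0.3 1.2
   vertex 0.0 1.3 1.5
  endloop
 endfacet
 facet normal 0.443 0.320 -0.837
  outer loop
   vertex 0.6 3.7 1.5
   vertex 3.1 3.9 2.9
   vertex 3.5 0.2 1.7
  endloop
 endfacet
 facet normal 0.156 0.073 -0.985
  outer loop
   vertex 0.6 3.7 1.5
   vertex 3.5 0.2 1.7
   vertex 0.3 0.3 1.2
  endloop
 endfacet
 facet normal -0.244 -0.218 0.945
  outer loop
   vertex 2.8 2.5 2.5
   vertex 3.1 3.9 2.9
   vertex 0.0 1.3 1.5
  endloop
 endfacet
 facet normal 0.114 -0.295 0.949
  outer loop
   vertex 2.8 2.5 2.5
   vertex 3.5 0.2 1.7
   vertex 3.1 3.9 2.9
  endloop
 endfacet
 facet normal -0.187 -0.333 0.924
  outer loop
   vertex 2.8 2.5 2.5
   vertex 0.0 1.3 1.5
   vertex 0.3 0.3 1.2
  endloop
 endfacet
 facet normal -0.155 -0.366 0.918
  outer loop
   vertex 2.8 2.5 2.5
   vertex 0.3 0.3 1.2
   vertex 3.5 0.2 1.7
  endloop
 endfacet
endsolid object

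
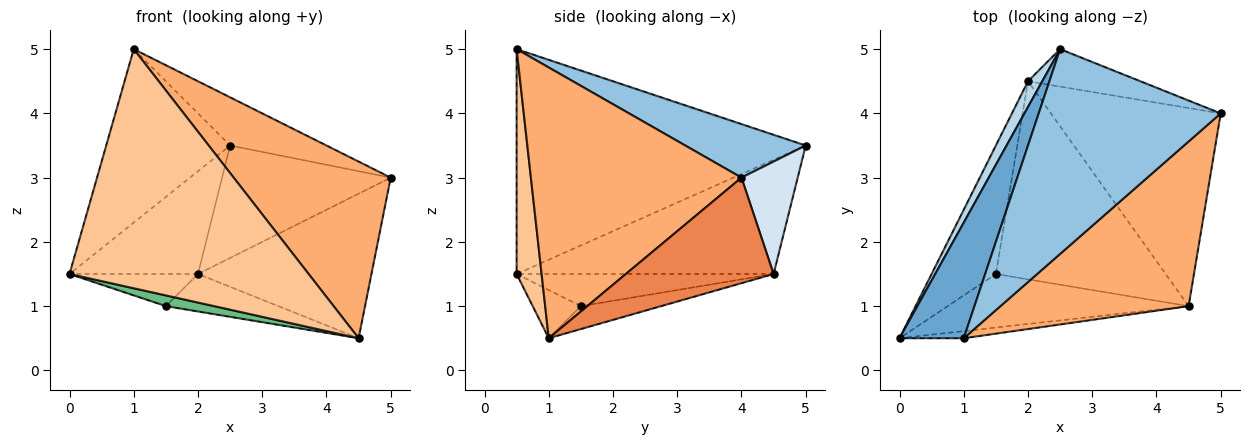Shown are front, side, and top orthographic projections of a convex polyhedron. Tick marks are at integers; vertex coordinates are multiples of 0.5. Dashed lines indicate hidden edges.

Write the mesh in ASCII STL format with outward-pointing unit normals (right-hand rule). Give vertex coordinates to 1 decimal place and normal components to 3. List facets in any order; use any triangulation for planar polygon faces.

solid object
 facet normal -0.889 0.381 0.254
  outer loop
   vertex 1.0 0.5 5.0
   vertex 2.5 5.0 3.5
   vertex 0.0 0.5 1.5
  endloop
 endfacet
 facet normal 0.275 0.220 0.936
  outer loop
   vertex 1.0 0.5 5.0
   vertex 5.0 4.0 3.0
   vertex 2.5 5.0 3.5
  endloop
 endfacet
 facet normal -0.889 0.444 0.111
  outer loop
   vertex 2.0 4.5 1.5
   vertex 0.0 0.5 1.5
   vertex 2.5 5.0 3.5
  endloop
 endfacet
 facet normal 0.302 0.905 -0.302
  outer loop
   vertex 2.0 4.5 1.5
   vertex 2.5 5.0 3.5
   vertex 5.0 4.0 3.0
  endloop
 endfacet
 facet normal 0.449 0.527 -0.722
  outer loop
   vertex 4.5 1.0 0.5
   vertex 2.0 4.5 1.5
   vertex 5.0 4.0 3.0
  endloop
 endfacet
 facet normal 0.700 -0.522 0.487
  outer loop
   vertex 4.5 1.0 0.5
   vertex 5.0 4.0 3.0
   vertex 1.0 0.5 5.0
  endloop
 endfacet
 facet normal 0.104 -0.994 -0.030
  outer loop
   vertex 4.5 1.0 0.5
   vertex 1.0 0.5 5.0
   vertex 0.0 0.5 1.5
  endloop
 endfacet
 facet normal -0.436 0.218 -0.873
  outer loop
   vertex 1.5 1.5 1.0
   vertex 0.0 0.5 1.5
   vertex 2.0 4.5 1.5
  endloop
 endfacet
 facet normal -0.192 -0.192 -0.962
  outer loop
   vertex 1.5 1.5 1.0
   vertex 4.5 1.0 0.5
   vertex 0.0 0.5 1.5
  endloop
 endfacet
 facet normal -0.132 0.184 -0.974
  outer loop
   vertex 1.5 1.5 1.0
   vertex 2.0 4.5 1.5
   vertex 4.5 1.0 0.5
  endloop
 endfacet
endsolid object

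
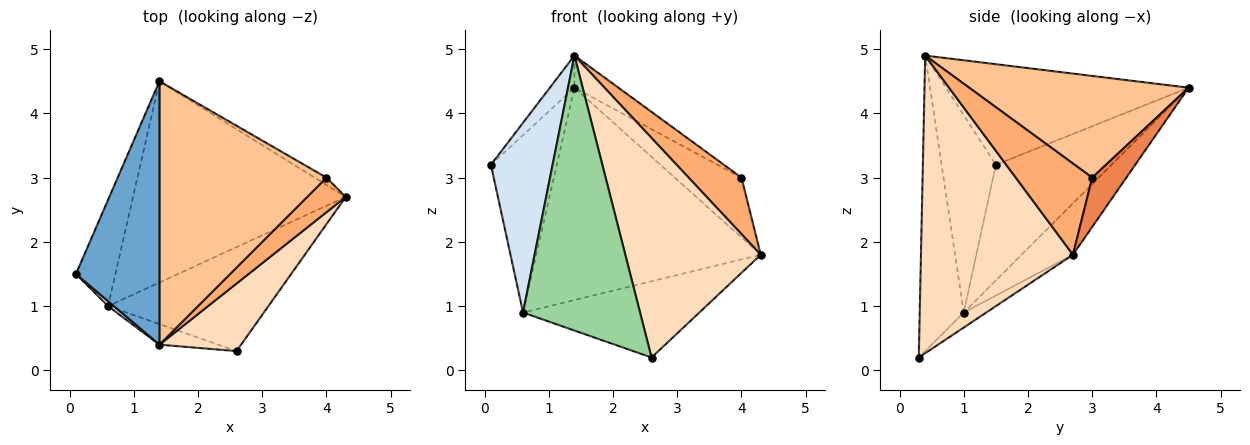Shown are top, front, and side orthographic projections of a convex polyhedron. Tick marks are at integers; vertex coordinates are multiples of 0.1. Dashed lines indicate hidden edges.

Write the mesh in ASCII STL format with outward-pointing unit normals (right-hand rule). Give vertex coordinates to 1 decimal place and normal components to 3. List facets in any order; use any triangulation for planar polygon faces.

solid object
 facet normal -0.767 0.078 0.637
  outer loop
   vertex 1.4 0.4 4.9
   vertex 1.4 4.5 4.4
   vertex 0.1 1.5 3.2
  endloop
 endfacet
 facet normal -0.833 0.475 -0.284
  outer loop
   vertex 0.6 1.0 0.9
   vertex 0.1 1.5 3.2
   vertex 1.4 4.5 4.4
  endloop
 endfacet
 facet normal -0.164 0.716 -0.679
  outer loop
   vertex 0.6 1.0 0.9
   vertex 1.4 4.5 4.4
   vertex 4.3 2.7 1.8
  endloop
 endfacet
 facet normal -0.661 -0.750 0.020
  outer loop
   vertex 0.6 1.0 0.9
   vertex 1.4 0.4 4.9
   vertex 0.1 1.5 3.2
  endloop
 endfacet
 facet normal 0.452 0.885 -0.108
  outer loop
   vertex 4.0 3.0 3.0
   vertex 4.3 2.7 1.8
   vertex 1.4 4.5 4.4
  endloop
 endfacet
 facet normal 0.777 -0.537 0.328
  outer loop
   vertex 4.0 3.0 3.0
   vertex 1.4 0.4 4.9
   vertex 4.3 2.7 1.8
  endloop
 endfacet
 facet normal 0.517 0.104 0.850
  outer loop
   vertex 4.0 3.0 3.0
   vertex 1.4 4.5 4.4
   vertex 1.4 0.4 4.9
  endloop
 endfacet
 facet normal 0.731 -0.652 0.201
  outer loop
   vertex 2.6 0.3 0.2
   vertex 4.3 2.7 1.8
   vertex 1.4 0.4 4.9
  endloop
 endfacet
 facet normal -0.075 0.589 -0.804
  outer loop
   vertex 2.6 0.3 0.2
   vertex 0.6 1.0 0.9
   vertex 4.3 2.7 1.8
  endloop
 endfacet
 facet normal -0.351 -0.934 -0.070
  outer loop
   vertex 2.6 0.3 0.2
   vertex 1.4 0.4 4.9
   vertex 0.6 1.0 0.9
  endloop
 endfacet
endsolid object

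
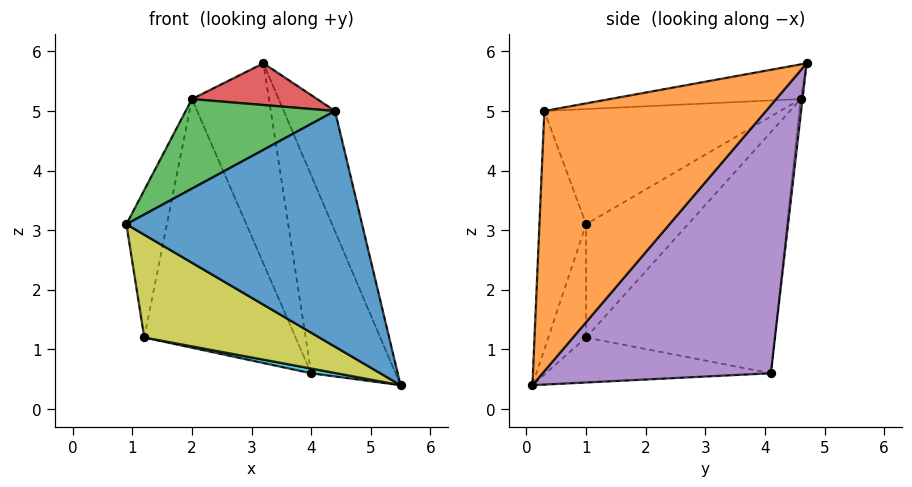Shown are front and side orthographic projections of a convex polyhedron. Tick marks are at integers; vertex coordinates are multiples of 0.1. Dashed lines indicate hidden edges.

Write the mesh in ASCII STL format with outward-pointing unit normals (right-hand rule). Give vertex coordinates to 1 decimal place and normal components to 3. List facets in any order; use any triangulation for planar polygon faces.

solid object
 facet normal -0.194 -0.981 -0.004
  outer loop
   vertex 4.4 0.3 5.0
   vertex 0.9 1.0 3.1
   vertex 5.5 0.1 0.4
  endloop
 endfacet
 facet normal 0.951 0.220 0.218
  outer loop
   vertex 4.4 0.3 5.0
   vertex 5.5 0.1 0.4
   vertex 3.2 4.7 5.8
  endloop
 endfacet
 facet normal -0.501 -0.317 0.806
  outer loop
   vertex 4.4 0.3 5.0
   vertex 2.0 4.6 5.2
   vertex 0.9 1.0 3.1
  endloop
 endfacet
 facet normal -0.412 -0.271 0.870
  outer loop
   vertex 4.4 0.3 5.0
   vertex 3.2 4.7 5.8
   vertex 2.0 4.6 5.2
  endloop
 endfacet
 facet normal 0.933 0.345 0.104
  outer loop
   vertex 4.0 4.1 0.6
   vertex 3.2 4.7 5.8
   vertex 5.5 0.1 0.4
  endloop
 endfacet
 facet normal -0.024 0.993 -0.118
  outer loop
   vertex 4.0 4.1 0.6
   vertex 2.0 4.6 5.2
   vertex 3.2 4.7 5.8
  endloop
 endfacet
 facet normal -0.919 0.366 -0.145
  outer loop
   vertex 1.2 1.0 1.2
   vertex 0.9 1.0 3.1
   vertex 2.0 4.6 5.2
  endloop
 endfacet
 facet normal -0.722 0.580 -0.377
  outer loop
   vertex 1.2 1.0 1.2
   vertex 2.0 4.6 5.2
   vertex 4.0 4.1 0.6
  endloop
 endfacet
 facet normal -0.211 -0.977 -0.033
  outer loop
   vertex 1.2 1.0 1.2
   vertex 5.5 0.1 0.4
   vertex 0.9 1.0 3.1
  endloop
 endfacet
 facet normal -0.187 -0.021 -0.982
  outer loop
   vertex 1.2 1.0 1.2
   vertex 4.0 4.1 0.6
   vertex 5.5 0.1 0.4
  endloop
 endfacet
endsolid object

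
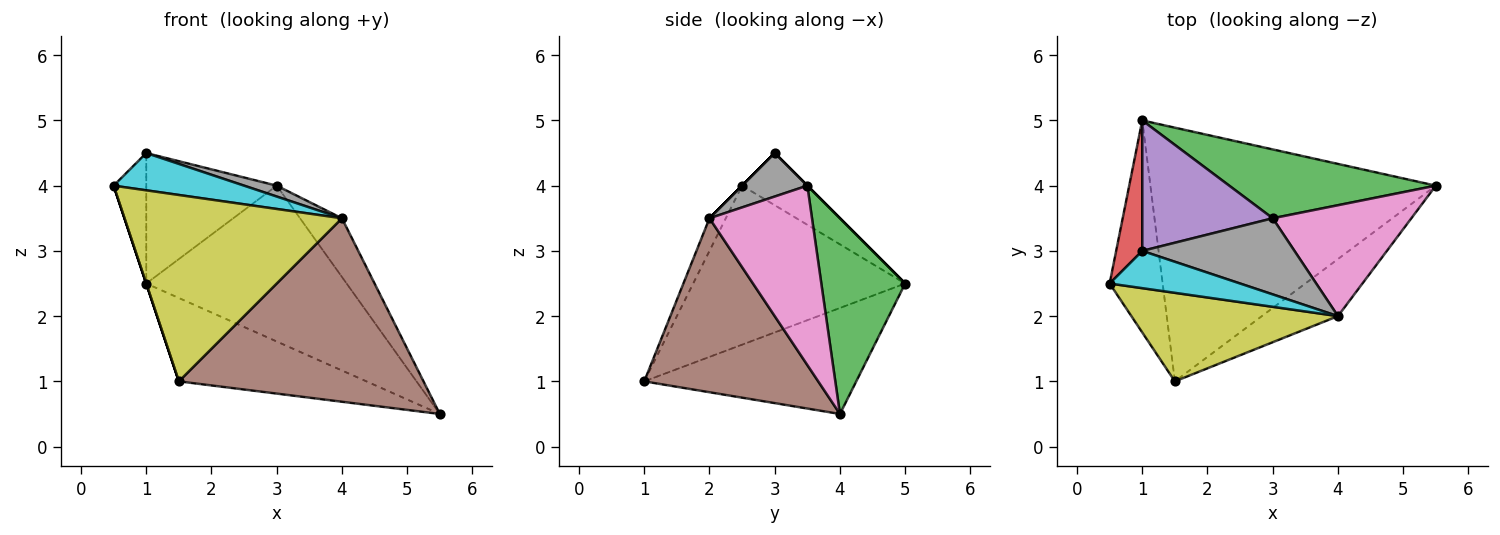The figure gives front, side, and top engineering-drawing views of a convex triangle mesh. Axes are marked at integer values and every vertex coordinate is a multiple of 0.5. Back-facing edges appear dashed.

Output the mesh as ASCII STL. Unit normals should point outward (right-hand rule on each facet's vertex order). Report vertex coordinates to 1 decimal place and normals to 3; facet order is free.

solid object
 facet normal -0.949 0.000 -0.316
  outer loop
   vertex 1.5 1.0 1.0
   vertex 0.5 2.5 4.0
   vertex 1.0 5.0 2.5
  endloop
 endfacet
 facet normal -0.333 0.294 -0.896
  outer loop
   vertex 1.5 1.0 1.0
   vertex 1.0 5.0 2.5
   vertex 5.5 4.0 0.5
  endloop
 endfacet
 facet normal 0.358 0.854 0.377
  outer loop
   vertex 3.0 3.5 4.0
   vertex 5.5 4.0 0.5
   vertex 1.0 5.0 2.5
  endloop
 endfacet
 facet normal -0.816 0.408 0.408
  outer loop
   vertex 1.0 3.0 4.5
   vertex 1.0 5.0 2.5
   vertex 0.5 2.5 4.0
  endloop
 endfacet
 facet normal 0.000 0.707 0.707
  outer loop
   vertex 1.0 3.0 4.5
   vertex 3.0 3.5 4.0
   vertex 1.0 5.0 2.5
  endloop
 endfacet
 facet normal 0.562 -0.790 -0.246
  outer loop
   vertex 4.0 2.0 3.5
   vertex 1.5 1.0 1.0
   vertex 5.5 4.0 0.5
  endloop
 endfacet
 facet normal 0.753 0.308 0.582
  outer loop
   vertex 4.0 2.0 3.5
   vertex 5.5 4.0 0.5
   vertex 3.0 3.5 4.0
  endloop
 endfacet
 facet normal 0.272 -0.136 0.953
  outer loop
   vertex 4.0 2.0 3.5
   vertex 3.0 3.5 4.0
   vertex 1.0 3.0 4.5
  endloop
 endfacet
 facet normal -0.068 -0.901 0.428
  outer loop
   vertex 4.0 2.0 3.5
   vertex 0.5 2.5 4.0
   vertex 1.5 1.0 1.0
  endloop
 endfacet
 facet normal 0.000 -0.707 0.707
  outer loop
   vertex 4.0 2.0 3.5
   vertex 1.0 3.0 4.5
   vertex 0.5 2.5 4.0
  endloop
 endfacet
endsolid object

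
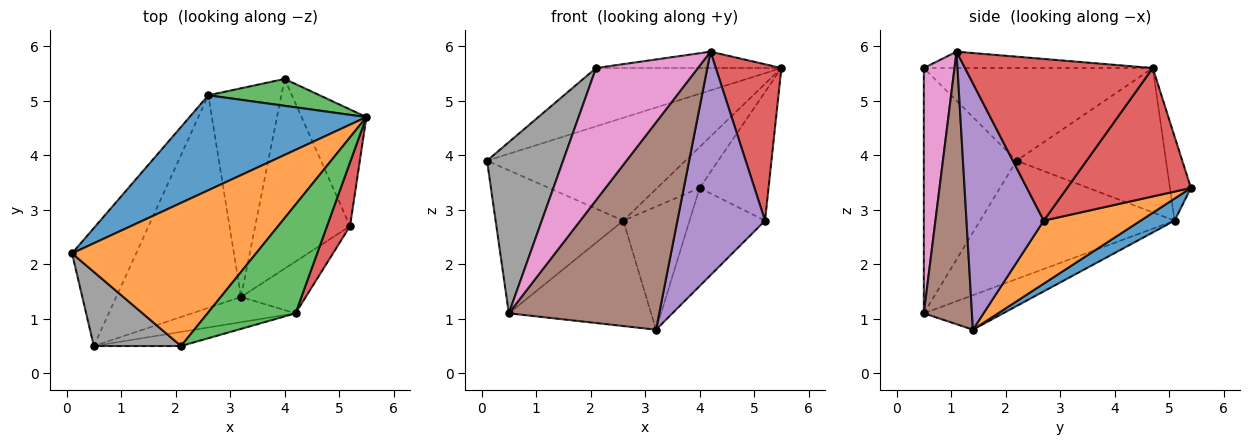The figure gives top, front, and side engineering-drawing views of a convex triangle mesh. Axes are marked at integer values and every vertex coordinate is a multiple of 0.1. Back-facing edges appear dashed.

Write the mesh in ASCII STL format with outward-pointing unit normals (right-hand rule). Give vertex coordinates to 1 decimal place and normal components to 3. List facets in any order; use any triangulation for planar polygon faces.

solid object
 facet normal -0.484 0.643 0.594
  outer loop
   vertex 2.6 5.1 2.8
   vertex 0.1 2.2 3.9
   vertex 5.5 4.7 5.6
  endloop
 endfacet
 facet normal -0.423 0.342 0.839
  outer loop
   vertex 2.1 0.5 5.6
   vertex 5.5 4.7 5.6
   vertex 0.1 2.2 3.9
  endloop
 endfacet
 facet normal -0.181 0.146 0.973
  outer loop
   vertex 2.1 0.5 5.6
   vertex 4.2 1.1 5.9
   vertex 5.5 4.7 5.6
  endloop
 endfacet
 facet normal 0.936 -0.327 0.133
  outer loop
   vertex 5.2 2.7 2.8
   vertex 5.5 4.7 5.6
   vertex 4.2 1.1 5.9
  endloop
 endfacet
 facet normal 0.652 -0.739 -0.171
  outer loop
   vertex 5.2 2.7 2.8
   vertex 4.2 1.1 5.9
   vertex 3.2 1.4 0.8
  endloop
 endfacet
 facet normal 0.303 -0.946 -0.115
  outer loop
   vertex 0.5 0.5 1.1
   vertex 3.2 1.4 0.8
   vertex 4.2 1.1 5.9
  endloop
 endfacet
 facet normal 0.287 -0.953 -0.102
  outer loop
   vertex 0.5 0.5 1.1
   vertex 4.2 1.1 5.9
   vertex 2.1 0.5 5.6
  endloop
 endfacet
 facet normal -0.745 -0.612 0.265
  outer loop
   vertex 0.5 0.5 1.1
   vertex 2.1 0.5 5.6
   vertex 0.1 2.2 3.9
  endloop
 endfacet
 facet normal -0.762 0.500 -0.412
  outer loop
   vertex 0.5 0.5 1.1
   vertex 0.1 2.2 3.9
   vertex 2.6 5.1 2.8
  endloop
 endfacet
 facet normal -0.240 0.431 -0.870
  outer loop
   vertex 0.5 0.5 1.1
   vertex 2.6 5.1 2.8
   vertex 3.2 1.4 0.8
  endloop
 endfacet
 facet normal 0.252 0.491 -0.834
  outer loop
   vertex 4.0 5.4 3.4
   vertex 3.2 1.4 0.8
   vertex 2.6 5.1 2.8
  endloop
 endfacet
 facet normal 0.508 0.396 -0.765
  outer loop
   vertex 4.0 5.4 3.4
   vertex 5.2 2.7 2.8
   vertex 3.2 1.4 0.8
  endloop
 endfacet
 facet normal -0.383 0.773 0.507
  outer loop
   vertex 4.0 5.4 3.4
   vertex 2.6 5.1 2.8
   vertex 5.5 4.7 5.6
  endloop
 endfacet
 facet normal 0.799 0.445 -0.404
  outer loop
   vertex 4.0 5.4 3.4
   vertex 5.5 4.7 5.6
   vertex 5.2 2.7 2.8
  endloop
 endfacet
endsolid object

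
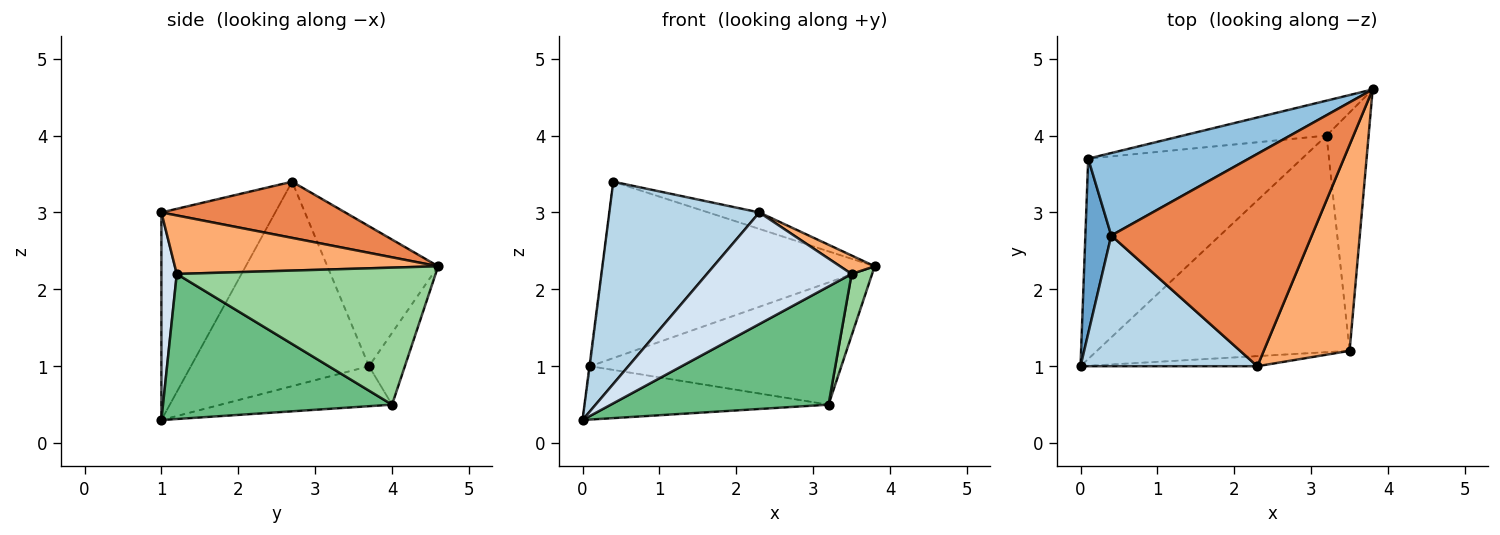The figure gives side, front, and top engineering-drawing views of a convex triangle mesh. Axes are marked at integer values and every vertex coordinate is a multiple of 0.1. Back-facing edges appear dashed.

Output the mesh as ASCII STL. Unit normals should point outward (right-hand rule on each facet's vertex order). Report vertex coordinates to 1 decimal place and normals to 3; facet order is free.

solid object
 facet normal -0.992 0.004 0.126
  outer loop
   vertex 0.1 3.7 1.0
   vertex 0.0 1.0 0.3
   vertex 0.4 2.7 3.4
  endloop
 endfacet
 facet normal -0.346 0.850 0.397
  outer loop
   vertex 0.1 3.7 1.0
   vertex 0.4 2.7 3.4
   vertex 3.8 4.6 2.3
  endloop
 endfacet
 facet normal -0.537 -0.708 0.458
  outer loop
   vertex 2.3 1.0 3.0
   vertex 0.4 2.7 3.4
   vertex 0.0 1.0 0.3
  endloop
 endfacet
 facet normal 0.105 -0.990 -0.090
  outer loop
   vertex 2.3 1.0 3.0
   vertex 0.0 1.0 0.3
   vertex 3.5 1.2 2.2
  endloop
 endfacet
 facet normal 0.269 0.075 0.960
  outer loop
   vertex 2.3 1.0 3.0
   vertex 3.8 4.6 2.3
   vertex 0.4 2.7 3.4
  endloop
 endfacet
 facet normal 0.562 -0.074 0.824
  outer loop
   vertex 2.3 1.0 3.0
   vertex 3.5 1.2 2.2
   vertex 3.8 4.6 2.3
  endloop
 endfacet
 facet normal -0.178 0.253 -0.951
  outer loop
   vertex 3.2 4.0 0.5
   vertex 0.0 1.0 0.3
   vertex 0.1 3.7 1.0
  endloop
 endfacet
 facet normal -0.136 0.953 -0.272
  outer loop
   vertex 3.2 4.0 0.5
   vertex 0.1 3.7 1.0
   vertex 3.8 4.6 2.3
  endloop
 endfacet
 facet normal 0.450 -0.428 -0.784
  outer loop
   vertex 3.2 4.0 0.5
   vertex 3.5 1.2 2.2
   vertex 0.0 1.0 0.3
  endloop
 endfacet
 facet normal 0.953 -0.076 -0.293
  outer loop
   vertex 3.2 4.0 0.5
   vertex 3.8 4.6 2.3
   vertex 3.5 1.2 2.2
  endloop
 endfacet
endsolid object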